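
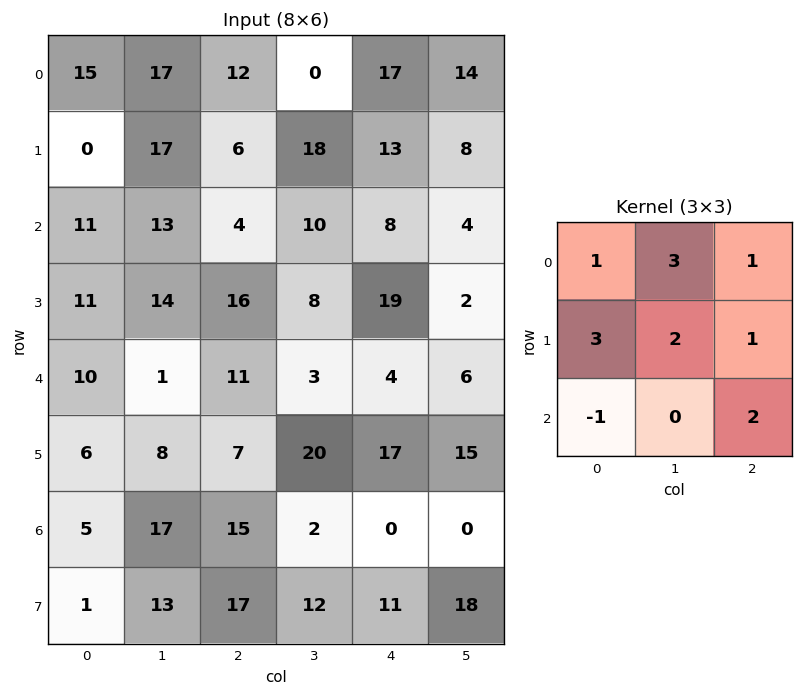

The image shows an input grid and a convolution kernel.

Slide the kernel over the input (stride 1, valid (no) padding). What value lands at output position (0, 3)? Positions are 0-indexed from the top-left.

The receptive field on the input at this output position is [0 17 14 / 18 13 8 / 10 8 4]. Elementwise product with the kernel and sum: 0·1 + 17·3 + 14·1 + 18·3 + 13·2 + 8·1 + 10·-1 + 4·2.

151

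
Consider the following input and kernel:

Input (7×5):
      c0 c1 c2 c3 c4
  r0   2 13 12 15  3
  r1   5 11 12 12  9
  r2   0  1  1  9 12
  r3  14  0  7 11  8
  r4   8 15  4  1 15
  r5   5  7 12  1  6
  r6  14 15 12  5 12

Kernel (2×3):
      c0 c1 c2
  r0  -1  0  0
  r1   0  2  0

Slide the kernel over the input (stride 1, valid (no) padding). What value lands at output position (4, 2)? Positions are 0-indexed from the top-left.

The receptive field on the input at this output position is [4 1 15 / 12 1 6]. Elementwise product with the kernel and sum: 4·-1 + 1·2.

-2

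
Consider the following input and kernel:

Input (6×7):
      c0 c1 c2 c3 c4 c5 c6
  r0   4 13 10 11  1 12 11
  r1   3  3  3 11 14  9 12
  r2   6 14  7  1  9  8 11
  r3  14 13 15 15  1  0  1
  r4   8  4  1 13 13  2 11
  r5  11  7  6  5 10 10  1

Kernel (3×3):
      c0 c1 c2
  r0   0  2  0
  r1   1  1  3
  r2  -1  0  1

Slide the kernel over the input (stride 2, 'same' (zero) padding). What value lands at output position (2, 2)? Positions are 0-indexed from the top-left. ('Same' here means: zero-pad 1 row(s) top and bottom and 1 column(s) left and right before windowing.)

39

The receptive field on the zero-padded input at this output position is [15 1 0 / 13 13 2 / 5 10 10]. Elementwise product with the kernel and sum: 1·2 + 13·1 + 13·1 + 2·3 + 5·-1 + 10·1.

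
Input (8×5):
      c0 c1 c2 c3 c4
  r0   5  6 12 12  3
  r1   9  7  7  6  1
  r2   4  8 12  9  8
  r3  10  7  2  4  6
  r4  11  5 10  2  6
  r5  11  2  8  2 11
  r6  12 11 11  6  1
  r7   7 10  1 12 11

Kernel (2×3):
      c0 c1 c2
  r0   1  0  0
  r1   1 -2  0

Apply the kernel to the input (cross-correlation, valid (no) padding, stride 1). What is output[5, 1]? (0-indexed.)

The receptive field on the input at this output position is [2 8 2 / 11 11 6]. Elementwise product with the kernel and sum: 2·1 + 11·1 + 11·-2.

-9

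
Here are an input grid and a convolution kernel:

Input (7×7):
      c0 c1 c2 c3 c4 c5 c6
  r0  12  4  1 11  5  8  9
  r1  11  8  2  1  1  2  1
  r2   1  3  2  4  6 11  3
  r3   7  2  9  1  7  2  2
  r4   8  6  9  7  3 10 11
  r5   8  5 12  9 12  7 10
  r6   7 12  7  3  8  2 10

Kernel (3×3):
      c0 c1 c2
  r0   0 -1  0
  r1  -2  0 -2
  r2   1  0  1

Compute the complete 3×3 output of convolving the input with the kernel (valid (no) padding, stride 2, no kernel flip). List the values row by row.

Output[0,0]: The receptive field on the input at this output position is [12 4 1 / 11 8 2 / 1 3 2]. Elementwise product with the kernel and sum: 4·-1 + 11·-2 + 2·-2 + 1·1 + 2·1.
Output[0,1]: The receptive field on the input at this output position is [1 11 5 / 2 1 1 / 2 4 6]. Elementwise product with the kernel and sum: 11·-1 + 2·-2 + 1·-2 + 2·1 + 6·1.

-27 -9 -3
-18 -24 -15
-32 -40 -36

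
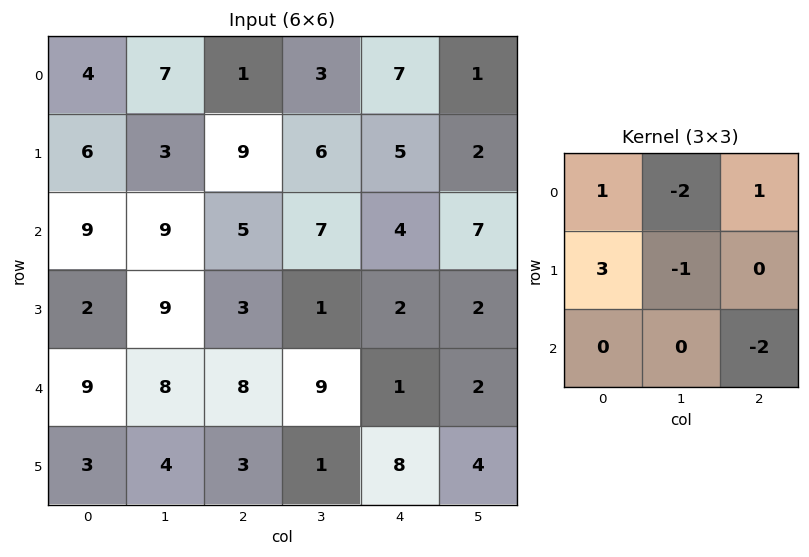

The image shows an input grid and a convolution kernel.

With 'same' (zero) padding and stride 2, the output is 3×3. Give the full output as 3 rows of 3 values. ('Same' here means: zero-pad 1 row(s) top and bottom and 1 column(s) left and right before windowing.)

Output[0,0]: The receptive field on the zero-padded input at this output position is [0 0 0 / 0 4 7 / 0 6 3]. Elementwise product with the kernel and sum: 0·1 + 0·-2 + 0·1 + 0·3 + 4·-1 + 3·-2.
Output[0,1]: The receptive field on the zero-padded input at this output position is [0 0 0 / 7 1 3 / 3 9 6]. Elementwise product with the kernel and sum: 0·1 + 0·-2 + 0·1 + 7·3 + 1·-1 + 6·-2.

-10 8 -2
-36 11 11
-12 18 17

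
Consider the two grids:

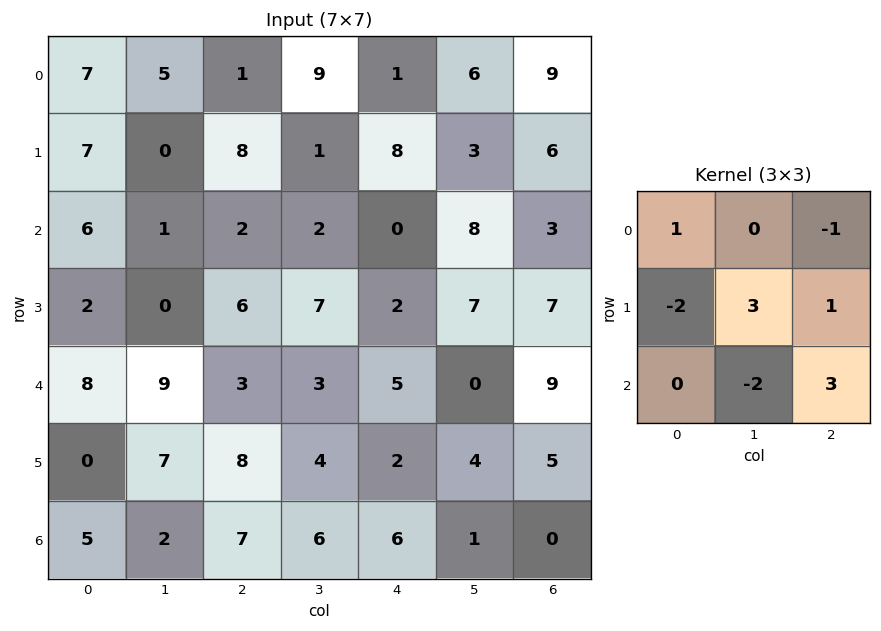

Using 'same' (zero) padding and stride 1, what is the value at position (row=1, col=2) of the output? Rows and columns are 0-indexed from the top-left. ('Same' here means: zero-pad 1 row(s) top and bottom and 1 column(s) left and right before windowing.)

23

The receptive field on the zero-padded input at this output position is [5 1 9 / 0 8 1 / 1 2 2]. Elementwise product with the kernel and sum: 5·1 + 9·-1 + 0·-2 + 8·3 + 1·1 + 2·-2 + 2·3.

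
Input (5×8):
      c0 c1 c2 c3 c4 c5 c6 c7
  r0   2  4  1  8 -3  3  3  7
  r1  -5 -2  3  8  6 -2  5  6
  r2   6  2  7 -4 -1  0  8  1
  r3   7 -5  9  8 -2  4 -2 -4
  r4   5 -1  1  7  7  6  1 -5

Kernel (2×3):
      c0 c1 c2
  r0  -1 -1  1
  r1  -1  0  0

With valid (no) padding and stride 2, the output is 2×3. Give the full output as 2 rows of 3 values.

0 -15 -3
-8 -13 11

Output[0,0]: The receptive field on the input at this output position is [2 4 1 / -5 -2 3]. Elementwise product with the kernel and sum: 2·-1 + 4·-1 + 1·1 + -5·-1.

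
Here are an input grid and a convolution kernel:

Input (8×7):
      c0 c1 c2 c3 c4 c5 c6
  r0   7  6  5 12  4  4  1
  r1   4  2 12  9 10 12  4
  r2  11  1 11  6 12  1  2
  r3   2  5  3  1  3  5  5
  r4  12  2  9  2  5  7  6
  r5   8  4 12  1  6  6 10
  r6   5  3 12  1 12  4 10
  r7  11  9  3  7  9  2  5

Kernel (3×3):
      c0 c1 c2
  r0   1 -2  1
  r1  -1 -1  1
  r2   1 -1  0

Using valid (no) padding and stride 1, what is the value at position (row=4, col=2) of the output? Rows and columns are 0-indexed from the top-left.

14

The receptive field on the input at this output position is [9 2 5 / 12 1 6 / 12 1 12]. Elementwise product with the kernel and sum: 9·1 + 2·-2 + 5·1 + 12·-1 + 1·-1 + 6·1 + 12·1 + 1·-1.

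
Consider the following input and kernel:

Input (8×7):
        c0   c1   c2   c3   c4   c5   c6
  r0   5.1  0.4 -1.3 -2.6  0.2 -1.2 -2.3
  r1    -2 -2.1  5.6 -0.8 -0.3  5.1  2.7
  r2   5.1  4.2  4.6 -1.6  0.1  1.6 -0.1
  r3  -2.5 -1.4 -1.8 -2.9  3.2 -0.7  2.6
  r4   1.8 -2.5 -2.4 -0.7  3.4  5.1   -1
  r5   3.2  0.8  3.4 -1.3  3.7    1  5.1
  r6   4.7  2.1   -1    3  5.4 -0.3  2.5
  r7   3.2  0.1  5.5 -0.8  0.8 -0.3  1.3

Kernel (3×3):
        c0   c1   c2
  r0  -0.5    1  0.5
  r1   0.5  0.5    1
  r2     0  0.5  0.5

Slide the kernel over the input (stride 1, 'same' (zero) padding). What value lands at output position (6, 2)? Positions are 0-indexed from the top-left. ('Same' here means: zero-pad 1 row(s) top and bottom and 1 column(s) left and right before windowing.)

8.25

The receptive field on the zero-padded input at this output position is [0.8 3.4 -1.3 / 2.1 -1 3 / 0.1 5.5 -0.8]. Elementwise product with the kernel and sum: 0.8·-0.5 + 3.4·1 + -1.3·0.5 + 2.1·0.5 + -1·0.5 + 3·1 + 5.5·0.5 + -0.8·0.5.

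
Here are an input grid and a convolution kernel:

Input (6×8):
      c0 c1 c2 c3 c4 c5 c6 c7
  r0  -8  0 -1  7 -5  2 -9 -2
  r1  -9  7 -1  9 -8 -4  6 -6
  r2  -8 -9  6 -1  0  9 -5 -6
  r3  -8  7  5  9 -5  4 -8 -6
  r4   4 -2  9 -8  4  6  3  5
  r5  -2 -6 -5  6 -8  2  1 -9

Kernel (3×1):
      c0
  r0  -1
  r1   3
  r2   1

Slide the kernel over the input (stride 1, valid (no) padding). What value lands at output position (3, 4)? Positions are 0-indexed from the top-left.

The receptive field on the input at this output position is [-5 / 4 / -8]. Elementwise product with the kernel and sum: -5·-1 + 4·3 + -8·1.

9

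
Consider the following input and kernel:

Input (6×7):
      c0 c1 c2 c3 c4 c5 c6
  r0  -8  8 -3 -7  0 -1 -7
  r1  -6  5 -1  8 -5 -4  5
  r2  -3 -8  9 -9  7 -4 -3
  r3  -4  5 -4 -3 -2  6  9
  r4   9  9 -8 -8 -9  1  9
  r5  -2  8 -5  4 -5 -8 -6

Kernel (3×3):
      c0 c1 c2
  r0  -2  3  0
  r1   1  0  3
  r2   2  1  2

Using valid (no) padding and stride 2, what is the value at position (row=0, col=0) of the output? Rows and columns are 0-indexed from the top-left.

35

The receptive field on the input at this output position is [-8 8 -3 / -6 5 -1 / -3 -8 9]. Elementwise product with the kernel and sum: -8·-2 + 8·3 + -6·1 + -1·3 + -3·2 + -8·1 + 9·2.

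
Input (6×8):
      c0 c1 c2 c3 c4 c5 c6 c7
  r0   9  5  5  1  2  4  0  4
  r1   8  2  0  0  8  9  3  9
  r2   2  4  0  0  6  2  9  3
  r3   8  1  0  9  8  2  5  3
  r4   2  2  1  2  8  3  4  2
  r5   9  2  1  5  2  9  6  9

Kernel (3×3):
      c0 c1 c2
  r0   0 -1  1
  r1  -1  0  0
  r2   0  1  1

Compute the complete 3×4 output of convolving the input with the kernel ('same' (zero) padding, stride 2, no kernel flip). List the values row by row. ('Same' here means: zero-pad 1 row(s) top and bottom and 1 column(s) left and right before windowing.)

10 -5 16 8
3 5 11 12
4 13 3 10

Output[0,0]: The receptive field on the zero-padded input at this output position is [0 0 0 / 0 9 5 / 0 8 2]. Elementwise product with the kernel and sum: 0·-1 + 0·1 + 0·-1 + 8·1 + 2·1.
Output[0,1]: The receptive field on the zero-padded input at this output position is [0 0 0 / 5 5 1 / 2 0 0]. Elementwise product with the kernel and sum: 0·-1 + 0·1 + 5·-1 + 0·1 + 0·1.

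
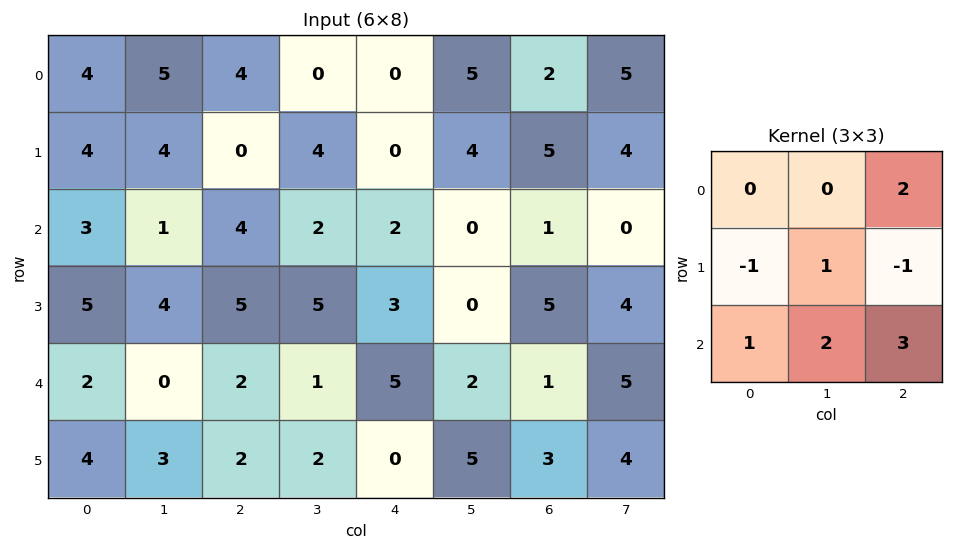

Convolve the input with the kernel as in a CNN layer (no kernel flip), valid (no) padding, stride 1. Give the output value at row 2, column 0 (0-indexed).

10

The receptive field on the input at this output position is [3 1 4 / 5 4 5 / 2 0 2]. Elementwise product with the kernel and sum: 4·2 + 5·-1 + 4·1 + 5·-1 + 2·1 + 0·2 + 2·3.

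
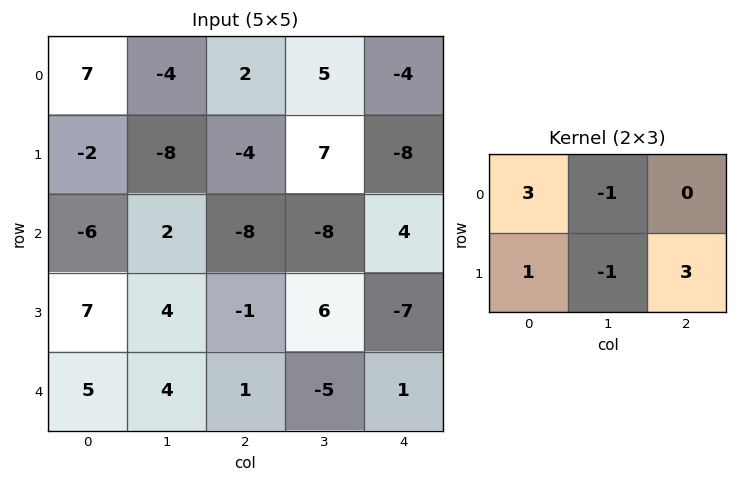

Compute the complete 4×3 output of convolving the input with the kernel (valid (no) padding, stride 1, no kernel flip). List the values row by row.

19 3 -34
-30 -34 -7
-20 37 -44
21 1 0

Output[0,0]: The receptive field on the input at this output position is [7 -4 2 / -2 -8 -4]. Elementwise product with the kernel and sum: 7·3 + -4·-1 + -2·1 + -8·-1 + -4·3.
Output[0,1]: The receptive field on the input at this output position is [-4 2 5 / -8 -4 7]. Elementwise product with the kernel and sum: -4·3 + 2·-1 + -8·1 + -4·-1 + 7·3.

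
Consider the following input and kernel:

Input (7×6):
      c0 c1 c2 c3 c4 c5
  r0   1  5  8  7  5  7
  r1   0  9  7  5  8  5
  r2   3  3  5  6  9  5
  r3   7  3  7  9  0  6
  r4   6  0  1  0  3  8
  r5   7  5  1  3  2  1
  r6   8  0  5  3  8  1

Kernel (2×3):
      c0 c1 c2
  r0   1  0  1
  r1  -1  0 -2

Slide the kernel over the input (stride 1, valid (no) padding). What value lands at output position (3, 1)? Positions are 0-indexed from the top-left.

The receptive field on the input at this output position is [3 7 9 / 0 1 0]. Elementwise product with the kernel and sum: 3·1 + 9·1 + 0·-1 + 0·-2.

12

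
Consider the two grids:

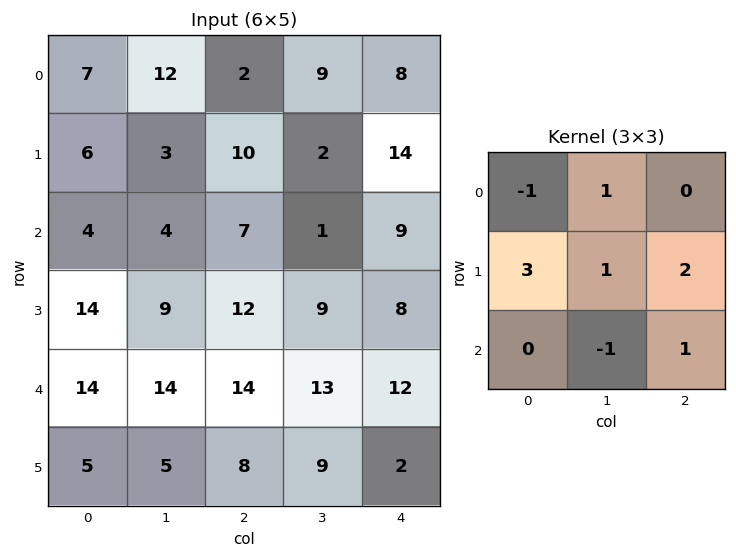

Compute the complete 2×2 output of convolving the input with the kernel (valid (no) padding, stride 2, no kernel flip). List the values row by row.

49 75
75 54

Output[0,0]: The receptive field on the input at this output position is [7 12 2 / 6 3 10 / 4 4 7]. Elementwise product with the kernel and sum: 7·-1 + 12·1 + 6·3 + 3·1 + 10·2 + 4·-1 + 7·1.
Output[0,1]: The receptive field on the input at this output position is [2 9 8 / 10 2 14 / 7 1 9]. Elementwise product with the kernel and sum: 2·-1 + 9·1 + 10·3 + 2·1 + 14·2 + 1·-1 + 9·1.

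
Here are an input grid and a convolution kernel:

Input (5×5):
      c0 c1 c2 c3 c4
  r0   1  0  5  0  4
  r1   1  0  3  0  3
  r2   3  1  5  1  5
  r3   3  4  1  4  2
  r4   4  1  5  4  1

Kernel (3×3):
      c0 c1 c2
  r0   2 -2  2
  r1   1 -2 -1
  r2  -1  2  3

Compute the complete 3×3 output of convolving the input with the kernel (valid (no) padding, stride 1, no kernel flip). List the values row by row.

24 -4 30
12 -6 23
21 13 15

Output[0,0]: The receptive field on the input at this output position is [1 0 5 / 1 0 3 / 3 1 5]. Elementwise product with the kernel and sum: 1·2 + 0·-2 + 5·2 + 1·1 + 0·-2 + 3·-1 + 3·-1 + 1·2 + 5·3.
Output[0,1]: The receptive field on the input at this output position is [0 5 0 / 0 3 0 / 1 5 1]. Elementwise product with the kernel and sum: 0·2 + 5·-2 + 0·2 + 0·1 + 3·-2 + 0·-1 + 1·-1 + 5·2 + 1·3.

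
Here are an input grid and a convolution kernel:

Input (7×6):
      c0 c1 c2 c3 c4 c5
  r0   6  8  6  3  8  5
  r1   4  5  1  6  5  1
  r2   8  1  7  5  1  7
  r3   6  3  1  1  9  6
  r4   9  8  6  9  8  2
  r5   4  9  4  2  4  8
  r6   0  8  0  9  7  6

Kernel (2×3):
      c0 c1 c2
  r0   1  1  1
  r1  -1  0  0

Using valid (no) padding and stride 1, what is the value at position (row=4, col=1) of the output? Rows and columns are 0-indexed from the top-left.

14

The receptive field on the input at this output position is [8 6 9 / 9 4 2]. Elementwise product with the kernel and sum: 8·1 + 6·1 + 9·1 + 9·-1.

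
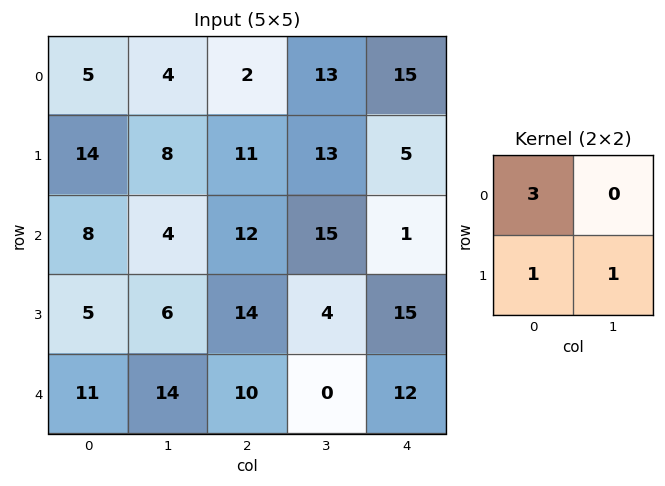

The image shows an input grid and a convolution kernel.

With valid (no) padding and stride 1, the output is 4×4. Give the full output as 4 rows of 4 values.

Output[0,0]: The receptive field on the input at this output position is [5 4 / 14 8]. Elementwise product with the kernel and sum: 5·3 + 14·1 + 8·1.
Output[0,1]: The receptive field on the input at this output position is [4 2 / 8 11]. Elementwise product with the kernel and sum: 4·3 + 8·1 + 11·1.

37 31 30 57
54 40 60 55
35 32 54 64
40 42 52 24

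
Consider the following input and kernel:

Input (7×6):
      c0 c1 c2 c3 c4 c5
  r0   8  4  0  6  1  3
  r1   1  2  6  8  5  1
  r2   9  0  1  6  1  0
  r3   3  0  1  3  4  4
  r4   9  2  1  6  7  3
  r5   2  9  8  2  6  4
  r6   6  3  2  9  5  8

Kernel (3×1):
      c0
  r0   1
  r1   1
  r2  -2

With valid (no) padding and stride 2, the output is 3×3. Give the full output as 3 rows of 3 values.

-9 4 4
-6 0 -9
-1 5 3

Output[0,0]: The receptive field on the input at this output position is [8 / 1 / 9]. Elementwise product with the kernel and sum: 8·1 + 1·1 + 9·-2.
Output[0,1]: The receptive field on the input at this output position is [0 / 6 / 1]. Elementwise product with the kernel and sum: 0·1 + 6·1 + 1·-2.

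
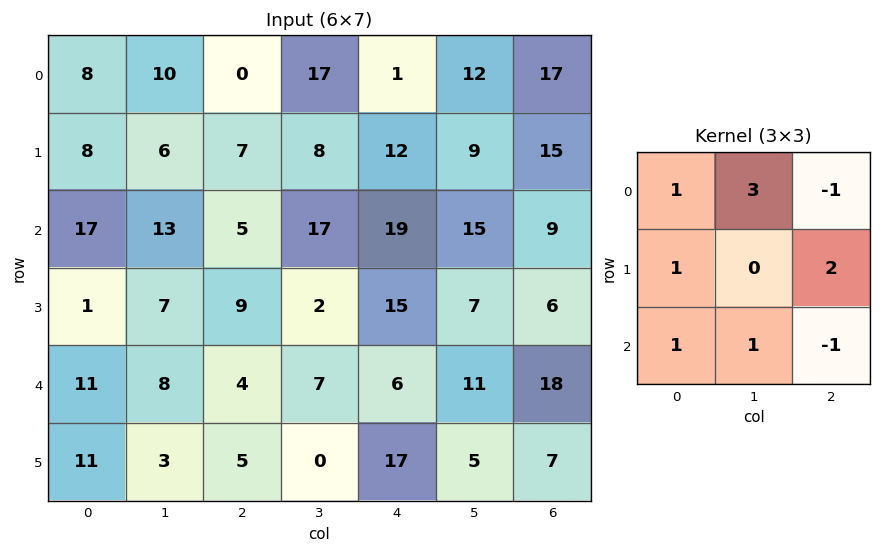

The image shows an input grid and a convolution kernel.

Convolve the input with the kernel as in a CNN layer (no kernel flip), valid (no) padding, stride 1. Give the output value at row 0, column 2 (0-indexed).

84

The receptive field on the input at this output position is [0 17 1 / 7 8 12 / 5 17 19]. Elementwise product with the kernel and sum: 0·1 + 17·3 + 1·-1 + 7·1 + 12·2 + 5·1 + 17·1 + 19·-1.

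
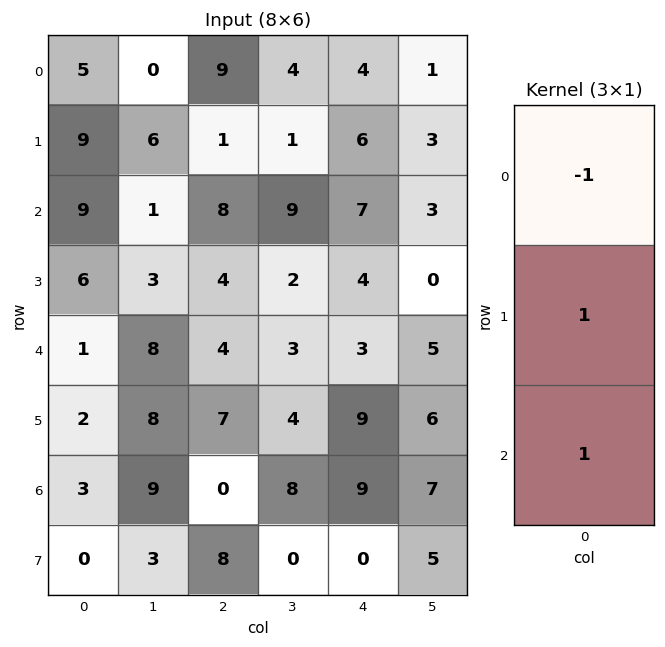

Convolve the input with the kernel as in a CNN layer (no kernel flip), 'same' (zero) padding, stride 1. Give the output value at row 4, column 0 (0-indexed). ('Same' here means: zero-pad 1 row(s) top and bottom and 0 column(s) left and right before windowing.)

The receptive field on the zero-padded input at this output position is [6 / 1 / 2]. Elementwise product with the kernel and sum: 6·-1 + 1·1 + 2·1.

-3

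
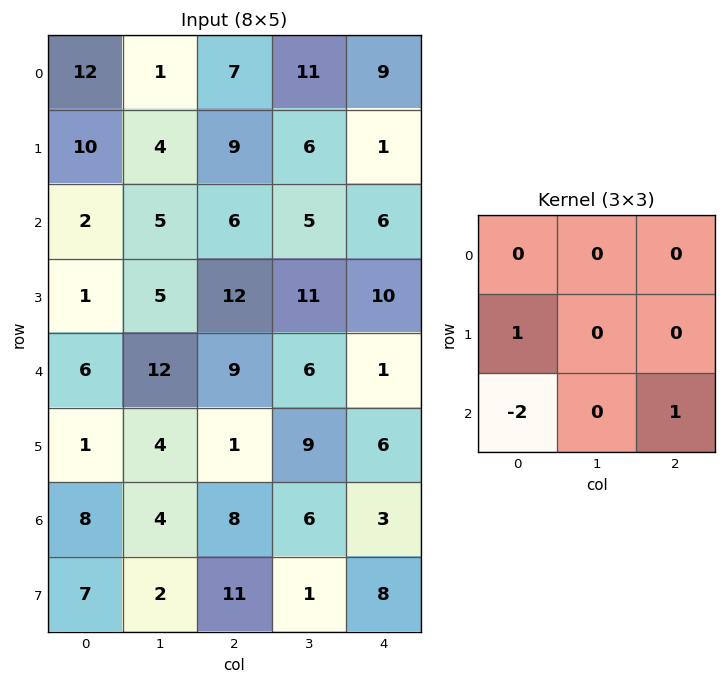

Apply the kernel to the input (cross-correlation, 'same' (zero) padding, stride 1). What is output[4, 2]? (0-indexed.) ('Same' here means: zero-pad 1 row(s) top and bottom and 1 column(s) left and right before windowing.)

13

The receptive field on the zero-padded input at this output position is [5 12 11 / 12 9 6 / 4 1 9]. Elementwise product with the kernel and sum: 12·1 + 4·-2 + 9·1.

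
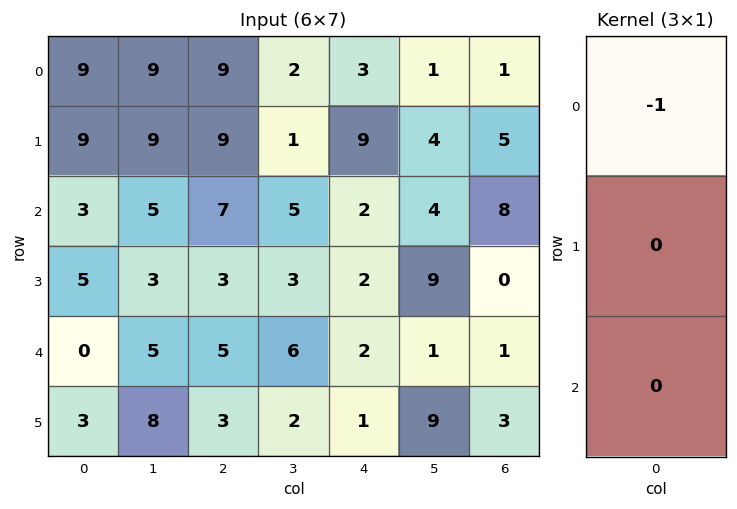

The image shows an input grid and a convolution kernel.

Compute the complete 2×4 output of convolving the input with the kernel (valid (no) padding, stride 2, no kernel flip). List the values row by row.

-9 -9 -3 -1
-3 -7 -2 -8

Output[0,0]: The receptive field on the input at this output position is [9 / 9 / 3]. Elementwise product with the kernel and sum: 9·-1.
Output[0,1]: The receptive field on the input at this output position is [9 / 9 / 7]. Elementwise product with the kernel and sum: 9·-1.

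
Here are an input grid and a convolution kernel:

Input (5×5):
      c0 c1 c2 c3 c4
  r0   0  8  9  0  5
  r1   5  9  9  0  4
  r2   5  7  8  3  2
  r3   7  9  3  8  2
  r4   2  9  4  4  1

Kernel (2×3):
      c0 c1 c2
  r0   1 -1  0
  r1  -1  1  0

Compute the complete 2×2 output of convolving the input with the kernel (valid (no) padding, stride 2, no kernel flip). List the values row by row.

Output[0,0]: The receptive field on the input at this output position is [0 8 9 / 5 9 9]. Elementwise product with the kernel and sum: 0·1 + 8·-1 + 5·-1 + 9·1.

-4 0
0 10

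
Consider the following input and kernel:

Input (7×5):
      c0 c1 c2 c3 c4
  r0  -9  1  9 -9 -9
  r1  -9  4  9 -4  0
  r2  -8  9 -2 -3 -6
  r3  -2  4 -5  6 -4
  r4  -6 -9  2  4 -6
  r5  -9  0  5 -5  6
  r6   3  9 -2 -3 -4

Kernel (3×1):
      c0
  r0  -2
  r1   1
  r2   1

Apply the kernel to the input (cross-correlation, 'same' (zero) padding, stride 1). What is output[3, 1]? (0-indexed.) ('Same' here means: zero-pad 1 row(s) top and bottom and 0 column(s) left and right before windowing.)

The receptive field on the zero-padded input at this output position is [9 / 4 / -9]. Elementwise product with the kernel and sum: 9·-2 + 4·1 + -9·1.

-23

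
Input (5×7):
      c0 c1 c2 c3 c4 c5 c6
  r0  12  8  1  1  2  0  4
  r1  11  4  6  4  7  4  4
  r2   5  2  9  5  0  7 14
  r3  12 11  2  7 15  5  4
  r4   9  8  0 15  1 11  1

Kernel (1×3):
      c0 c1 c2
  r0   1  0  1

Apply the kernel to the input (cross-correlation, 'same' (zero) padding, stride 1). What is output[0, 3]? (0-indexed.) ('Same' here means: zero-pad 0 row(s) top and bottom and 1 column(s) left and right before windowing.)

The receptive field on the zero-padded input at this output position is [1 1 2]. Elementwise product with the kernel and sum: 1·1 + 2·1.

3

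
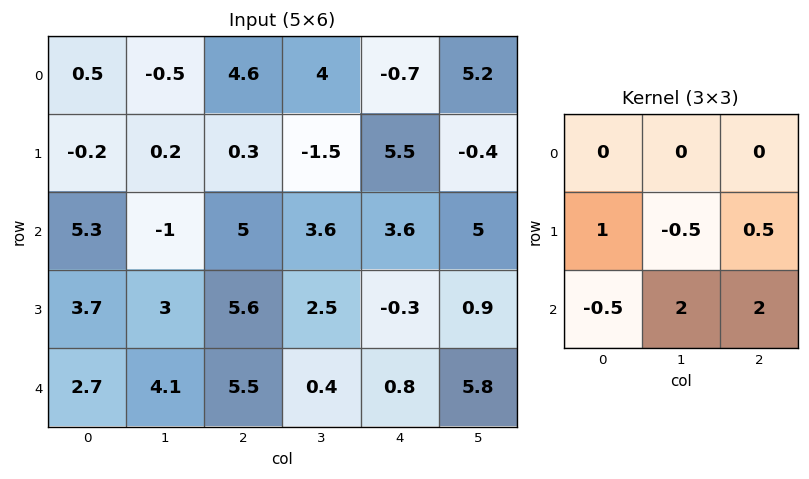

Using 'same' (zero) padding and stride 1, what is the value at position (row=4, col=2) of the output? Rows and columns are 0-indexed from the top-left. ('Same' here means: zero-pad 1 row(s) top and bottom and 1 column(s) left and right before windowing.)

1.55

The receptive field on the zero-padded input at this output position is [3 5.6 2.5 / 4.1 5.5 0.4 / 0 0 0]. Elementwise product with the kernel and sum: 4.1·1 + 5.5·-0.5 + 0.4·0.5 + 0·-0.5 + 0·2 + 0·2.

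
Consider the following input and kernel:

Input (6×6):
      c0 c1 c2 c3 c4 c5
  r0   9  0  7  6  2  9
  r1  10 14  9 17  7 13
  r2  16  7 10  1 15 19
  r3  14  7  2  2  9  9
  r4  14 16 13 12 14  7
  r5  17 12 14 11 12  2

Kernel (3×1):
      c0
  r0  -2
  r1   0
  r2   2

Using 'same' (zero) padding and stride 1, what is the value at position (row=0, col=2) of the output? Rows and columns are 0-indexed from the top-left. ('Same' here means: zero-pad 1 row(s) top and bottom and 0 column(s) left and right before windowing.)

18

The receptive field on the zero-padded input at this output position is [0 / 7 / 9]. Elementwise product with the kernel and sum: 0·-2 + 9·2.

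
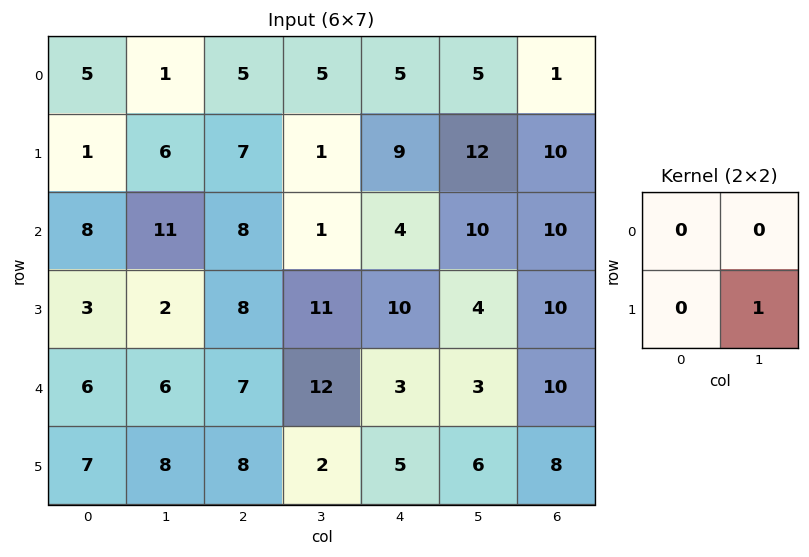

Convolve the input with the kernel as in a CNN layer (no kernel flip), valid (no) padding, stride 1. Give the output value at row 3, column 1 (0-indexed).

The receptive field on the input at this output position is [2 8 / 6 7]. Elementwise product with the kernel and sum: 7·1.

7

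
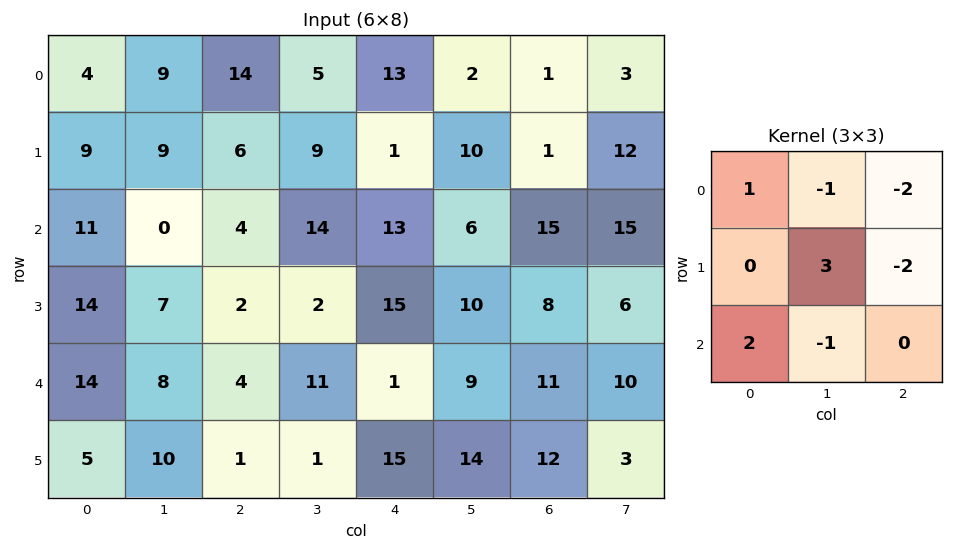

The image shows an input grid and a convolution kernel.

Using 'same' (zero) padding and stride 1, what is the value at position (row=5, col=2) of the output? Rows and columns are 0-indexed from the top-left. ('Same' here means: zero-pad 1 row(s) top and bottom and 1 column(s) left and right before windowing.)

-17

The receptive field on the zero-padded input at this output position is [8 4 11 / 10 1 1 / 0 0 0]. Elementwise product with the kernel and sum: 8·1 + 4·-1 + 11·-2 + 1·3 + 1·-2 + 0·2 + 0·-1.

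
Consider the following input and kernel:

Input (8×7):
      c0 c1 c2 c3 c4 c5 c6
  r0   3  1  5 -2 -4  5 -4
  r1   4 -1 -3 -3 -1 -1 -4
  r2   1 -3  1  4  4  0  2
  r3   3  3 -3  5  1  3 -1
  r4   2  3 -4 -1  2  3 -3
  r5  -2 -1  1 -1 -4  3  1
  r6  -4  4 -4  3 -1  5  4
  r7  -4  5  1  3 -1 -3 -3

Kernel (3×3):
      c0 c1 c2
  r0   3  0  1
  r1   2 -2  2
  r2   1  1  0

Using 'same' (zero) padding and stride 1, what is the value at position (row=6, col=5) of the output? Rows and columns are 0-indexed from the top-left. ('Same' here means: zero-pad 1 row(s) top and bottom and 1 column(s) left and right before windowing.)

The receptive field on the zero-padded input at this output position is [-4 3 1 / -1 5 4 / -1 -3 -3]. Elementwise product with the kernel and sum: -4·3 + 1·1 + -1·2 + 5·-2 + 4·2 + -1·1 + -3·1.

-19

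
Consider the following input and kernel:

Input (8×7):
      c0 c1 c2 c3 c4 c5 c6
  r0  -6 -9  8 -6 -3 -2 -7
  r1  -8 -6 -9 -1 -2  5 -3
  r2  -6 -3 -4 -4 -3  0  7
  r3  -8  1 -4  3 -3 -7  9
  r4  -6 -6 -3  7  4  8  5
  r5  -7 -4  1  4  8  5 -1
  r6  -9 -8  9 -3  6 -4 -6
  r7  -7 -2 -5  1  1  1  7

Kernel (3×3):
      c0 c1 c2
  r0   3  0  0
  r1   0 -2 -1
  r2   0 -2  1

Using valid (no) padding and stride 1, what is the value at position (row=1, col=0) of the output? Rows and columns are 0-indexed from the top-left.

-20

The receptive field on the input at this output position is [-8 -6 -9 / -6 -3 -4 / -8 1 -4]. Elementwise product with the kernel and sum: -8·3 + -3·-2 + -4·-1 + 1·-2 + -4·1.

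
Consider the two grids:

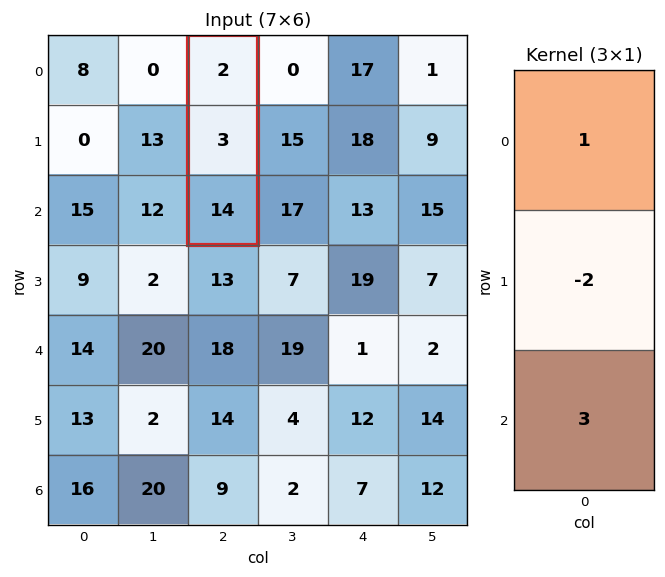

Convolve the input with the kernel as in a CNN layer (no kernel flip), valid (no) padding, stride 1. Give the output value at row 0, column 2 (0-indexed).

38

The receptive field on the input at this output position is [2 / 3 / 14]. Elementwise product with the kernel and sum: 2·1 + 3·-2 + 14·3.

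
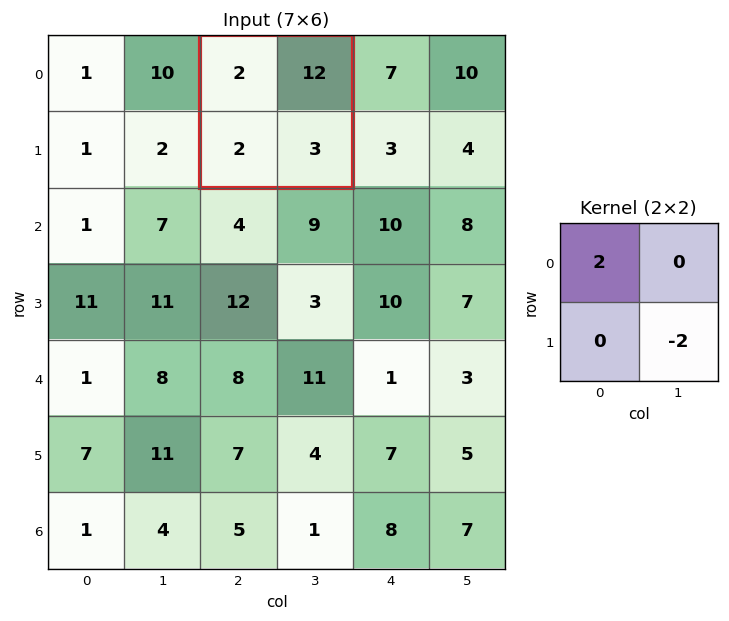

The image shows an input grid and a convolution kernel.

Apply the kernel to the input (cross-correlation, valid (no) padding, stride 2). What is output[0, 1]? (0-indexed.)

The receptive field on the input at this output position is [2 12 / 2 3]. Elementwise product with the kernel and sum: 2·2 + 3·-2.

-2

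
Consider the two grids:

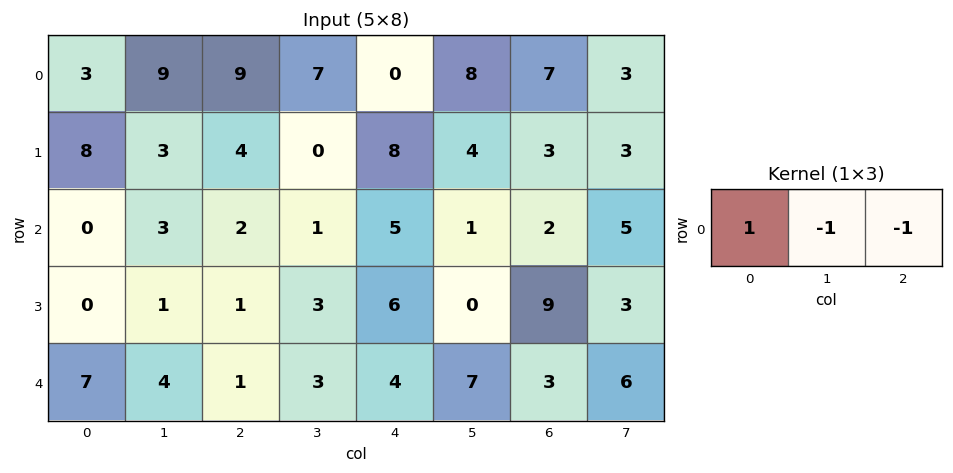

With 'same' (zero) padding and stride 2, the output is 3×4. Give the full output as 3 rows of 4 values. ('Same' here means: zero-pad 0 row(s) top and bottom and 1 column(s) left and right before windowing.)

Output[0,0]: The receptive field on the zero-padded input at this output position is [0 3 9]. Elementwise product with the kernel and sum: 0·1 + 3·-1 + 9·-1.
Output[0,1]: The receptive field on the zero-padded input at this output position is [9 9 7]. Elementwise product with the kernel and sum: 9·1 + 9·-1 + 7·-1.

-12 -7 -1 -2
-3 0 -5 -6
-11 0 -8 -2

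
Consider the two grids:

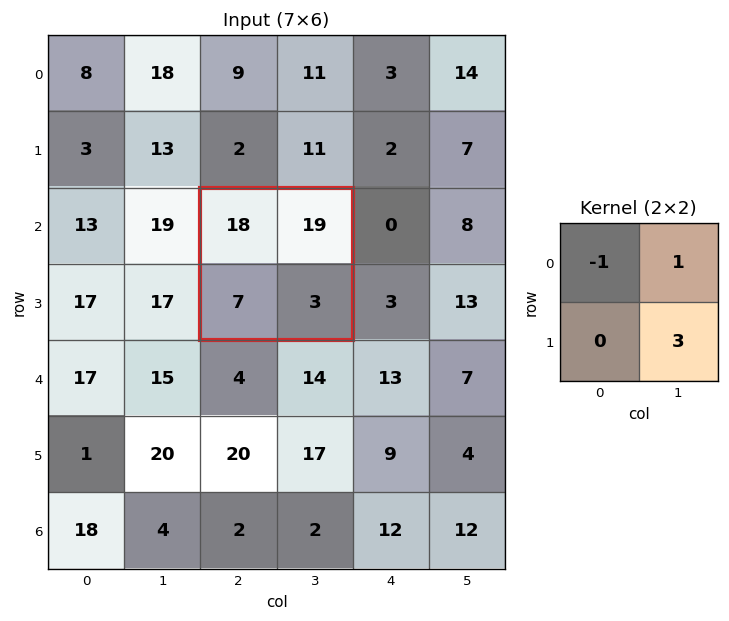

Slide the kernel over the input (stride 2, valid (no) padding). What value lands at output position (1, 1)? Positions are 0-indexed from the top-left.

The receptive field on the input at this output position is [18 19 / 7 3]. Elementwise product with the kernel and sum: 18·-1 + 19·1 + 3·3.

10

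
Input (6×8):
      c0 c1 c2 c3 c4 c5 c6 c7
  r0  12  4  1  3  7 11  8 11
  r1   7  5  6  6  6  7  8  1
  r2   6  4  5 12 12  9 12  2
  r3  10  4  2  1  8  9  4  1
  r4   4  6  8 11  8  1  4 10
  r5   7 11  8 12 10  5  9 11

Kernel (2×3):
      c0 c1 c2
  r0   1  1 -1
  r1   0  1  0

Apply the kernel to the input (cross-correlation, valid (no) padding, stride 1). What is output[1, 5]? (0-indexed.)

The receptive field on the input at this output position is [7 8 1 / 9 12 2]. Elementwise product with the kernel and sum: 7·1 + 8·1 + 1·-1 + 12·1.

26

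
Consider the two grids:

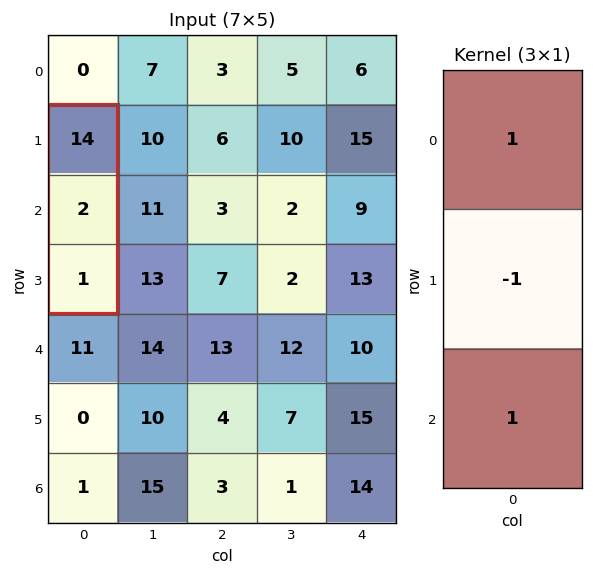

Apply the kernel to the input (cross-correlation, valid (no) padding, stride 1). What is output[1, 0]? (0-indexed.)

13

The receptive field on the input at this output position is [14 / 2 / 1]. Elementwise product with the kernel and sum: 14·1 + 2·-1 + 1·1.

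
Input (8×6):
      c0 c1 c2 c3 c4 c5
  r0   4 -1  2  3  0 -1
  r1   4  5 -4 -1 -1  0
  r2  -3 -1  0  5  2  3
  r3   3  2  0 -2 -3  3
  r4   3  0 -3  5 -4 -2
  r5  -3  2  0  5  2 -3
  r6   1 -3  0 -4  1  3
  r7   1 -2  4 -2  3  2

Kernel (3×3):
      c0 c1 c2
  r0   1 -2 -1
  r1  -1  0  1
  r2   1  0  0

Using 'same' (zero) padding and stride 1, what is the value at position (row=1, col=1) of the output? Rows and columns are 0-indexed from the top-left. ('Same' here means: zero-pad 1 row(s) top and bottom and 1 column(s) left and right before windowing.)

-7

The receptive field on the zero-padded input at this output position is [4 -1 2 / 4 5 -4 / -3 -1 0]. Elementwise product with the kernel and sum: 4·1 + -1·-2 + 2·-1 + 4·-1 + -4·1 + -3·1.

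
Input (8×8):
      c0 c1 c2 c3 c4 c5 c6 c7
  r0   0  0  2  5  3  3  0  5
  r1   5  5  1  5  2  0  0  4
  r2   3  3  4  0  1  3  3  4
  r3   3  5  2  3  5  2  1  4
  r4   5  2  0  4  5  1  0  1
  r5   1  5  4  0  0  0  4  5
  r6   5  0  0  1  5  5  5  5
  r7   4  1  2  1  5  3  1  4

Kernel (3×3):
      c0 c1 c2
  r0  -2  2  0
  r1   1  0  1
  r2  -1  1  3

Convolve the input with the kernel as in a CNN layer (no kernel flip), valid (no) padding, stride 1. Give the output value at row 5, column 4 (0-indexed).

11

The receptive field on the input at this output position is [0 0 4 / 5 5 5 / 5 3 1]. Elementwise product with the kernel and sum: 0·-2 + 0·2 + 5·1 + 5·1 + 5·-1 + 3·1 + 1·3.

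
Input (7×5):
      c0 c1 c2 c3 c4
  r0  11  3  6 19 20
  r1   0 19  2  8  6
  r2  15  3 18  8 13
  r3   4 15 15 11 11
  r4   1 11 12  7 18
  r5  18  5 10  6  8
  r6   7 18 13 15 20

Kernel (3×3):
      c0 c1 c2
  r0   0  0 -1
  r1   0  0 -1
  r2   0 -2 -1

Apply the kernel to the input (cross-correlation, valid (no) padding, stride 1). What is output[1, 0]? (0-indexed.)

The receptive field on the input at this output position is [0 19 2 / 15 3 18 / 4 15 15]. Elementwise product with the kernel and sum: 2·-1 + 18·-1 + 15·-2 + 15·-1.

-65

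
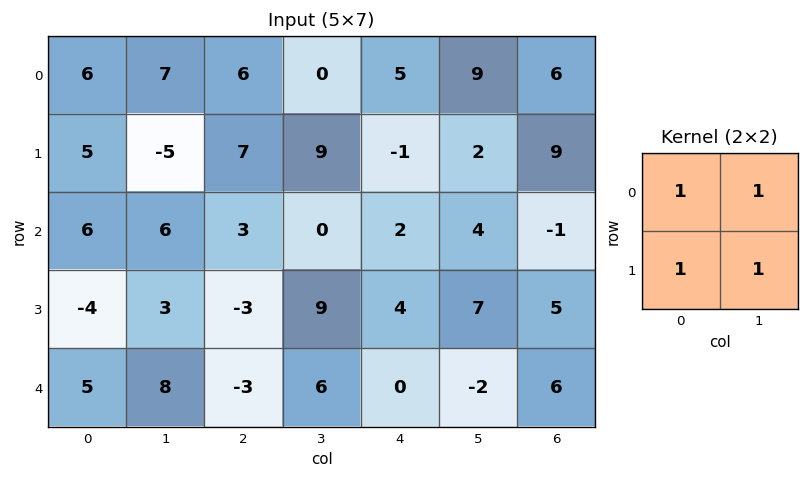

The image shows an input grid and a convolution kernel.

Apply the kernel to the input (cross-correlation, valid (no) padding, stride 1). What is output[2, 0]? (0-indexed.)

11

The receptive field on the input at this output position is [6 6 / -4 3]. Elementwise product with the kernel and sum: 6·1 + 6·1 + -4·1 + 3·1.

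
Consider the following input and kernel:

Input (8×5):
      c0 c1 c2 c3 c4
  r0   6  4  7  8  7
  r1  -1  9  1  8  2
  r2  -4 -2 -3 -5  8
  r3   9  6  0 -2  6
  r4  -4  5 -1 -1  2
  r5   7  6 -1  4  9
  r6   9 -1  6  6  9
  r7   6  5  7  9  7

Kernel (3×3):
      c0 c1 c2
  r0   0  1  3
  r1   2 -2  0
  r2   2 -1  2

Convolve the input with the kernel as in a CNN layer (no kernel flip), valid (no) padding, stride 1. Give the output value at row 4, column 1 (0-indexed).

The receptive field on the input at this output position is [5 -1 -1 / 6 -1 4 / -1 6 6]. Elementwise product with the kernel and sum: -1·1 + -1·3 + 6·2 + -1·-2 + -1·2 + 6·-1 + 6·2.

14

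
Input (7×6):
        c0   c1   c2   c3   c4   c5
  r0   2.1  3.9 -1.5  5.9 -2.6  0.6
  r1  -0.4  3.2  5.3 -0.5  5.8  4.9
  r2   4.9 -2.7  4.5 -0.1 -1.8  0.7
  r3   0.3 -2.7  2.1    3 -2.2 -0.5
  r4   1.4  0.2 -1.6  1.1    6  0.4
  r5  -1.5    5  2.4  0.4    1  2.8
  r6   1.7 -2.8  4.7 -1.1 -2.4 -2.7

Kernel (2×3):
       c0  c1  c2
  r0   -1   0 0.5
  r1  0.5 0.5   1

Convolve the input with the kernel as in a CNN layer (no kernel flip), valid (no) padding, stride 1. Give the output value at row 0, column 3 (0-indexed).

The receptive field on the input at this output position is [5.9 -2.6 0.6 / -0.5 5.8 4.9]. Elementwise product with the kernel and sum: 5.9·-1 + 0.6·0.5 + -0.5·0.5 + 5.8·0.5 + 4.9·1.

1.95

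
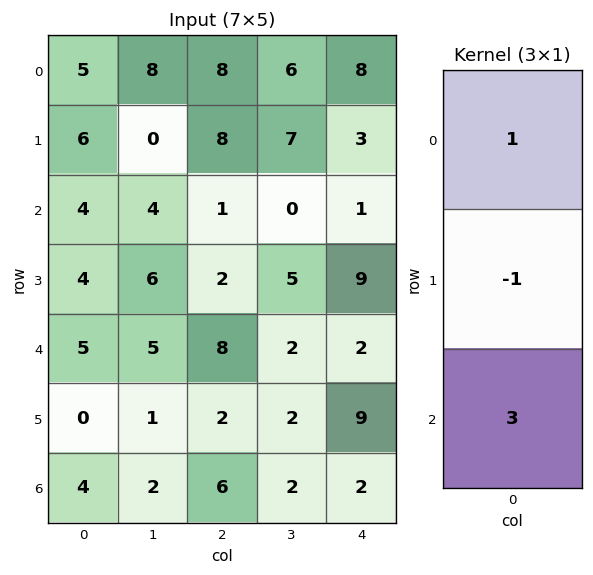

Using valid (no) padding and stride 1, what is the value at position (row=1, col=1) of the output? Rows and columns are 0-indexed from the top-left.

The receptive field on the input at this output position is [0 / 4 / 6]. Elementwise product with the kernel and sum: 0·1 + 4·-1 + 6·3.

14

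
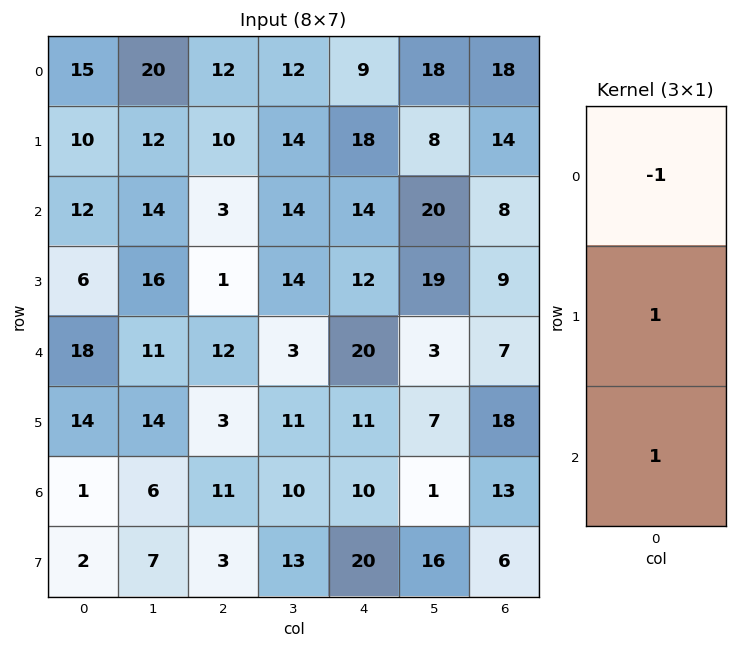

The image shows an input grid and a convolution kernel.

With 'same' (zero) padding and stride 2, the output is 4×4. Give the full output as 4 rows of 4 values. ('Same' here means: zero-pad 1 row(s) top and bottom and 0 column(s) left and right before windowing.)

25 22 27 32
8 -6 8 3
26 14 19 16
-11 11 19 1

Output[0,0]: The receptive field on the zero-padded input at this output position is [0 / 15 / 10]. Elementwise product with the kernel and sum: 0·-1 + 15·1 + 10·1.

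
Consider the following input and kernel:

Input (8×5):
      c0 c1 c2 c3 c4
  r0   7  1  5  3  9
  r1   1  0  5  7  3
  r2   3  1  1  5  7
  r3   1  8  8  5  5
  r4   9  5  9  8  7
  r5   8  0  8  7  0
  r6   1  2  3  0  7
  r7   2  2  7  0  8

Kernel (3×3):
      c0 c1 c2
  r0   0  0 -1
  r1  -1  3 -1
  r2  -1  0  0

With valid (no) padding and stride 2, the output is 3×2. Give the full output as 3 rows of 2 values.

-14 3
5 -14
-26 3

Output[0,0]: The receptive field on the input at this output position is [7 1 5 / 1 0 5 / 3 1 1]. Elementwise product with the kernel and sum: 5·-1 + 1·-1 + 0·3 + 5·-1 + 3·-1.
Output[0,1]: The receptive field on the input at this output position is [5 3 9 / 5 7 3 / 1 5 7]. Elementwise product with the kernel and sum: 9·-1 + 5·-1 + 7·3 + 3·-1 + 1·-1.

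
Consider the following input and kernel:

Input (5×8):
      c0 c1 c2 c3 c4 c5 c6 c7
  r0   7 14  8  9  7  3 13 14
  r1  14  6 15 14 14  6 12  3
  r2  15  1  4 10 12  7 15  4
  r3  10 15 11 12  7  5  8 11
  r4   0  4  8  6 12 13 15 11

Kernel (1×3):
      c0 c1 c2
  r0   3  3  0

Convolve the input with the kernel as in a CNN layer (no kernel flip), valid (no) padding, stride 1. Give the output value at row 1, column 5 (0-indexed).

The receptive field on the input at this output position is [6 12 3]. Elementwise product with the kernel and sum: 6·3 + 12·3.

54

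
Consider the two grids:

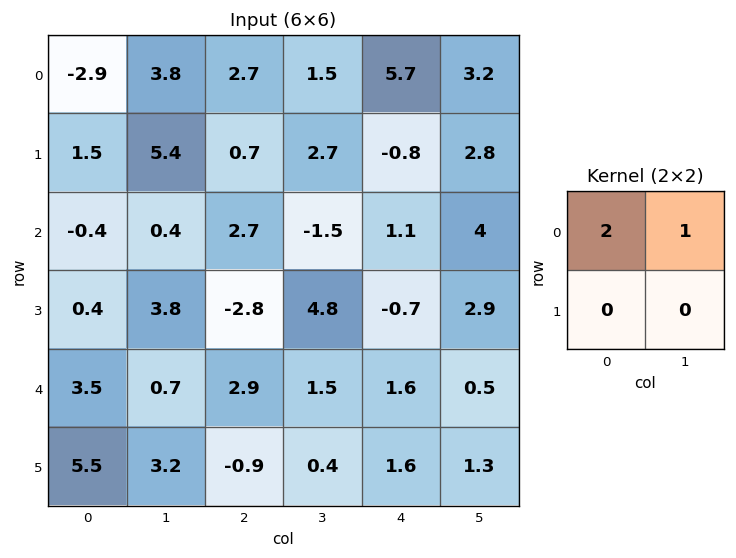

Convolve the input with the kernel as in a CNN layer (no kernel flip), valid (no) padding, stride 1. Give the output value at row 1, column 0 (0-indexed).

The receptive field on the input at this output position is [1.5 5.4 / -0.4 0.4]. Elementwise product with the kernel and sum: 1.5·2 + 5.4·1.

8.4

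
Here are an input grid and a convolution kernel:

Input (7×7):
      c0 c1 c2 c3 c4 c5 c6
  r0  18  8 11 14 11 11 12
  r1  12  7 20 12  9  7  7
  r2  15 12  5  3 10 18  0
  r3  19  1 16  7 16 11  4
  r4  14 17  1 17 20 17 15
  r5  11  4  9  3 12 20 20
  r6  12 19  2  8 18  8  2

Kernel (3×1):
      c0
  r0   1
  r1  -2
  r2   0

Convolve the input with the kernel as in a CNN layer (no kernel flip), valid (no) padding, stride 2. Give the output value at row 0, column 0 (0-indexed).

-6

The receptive field on the input at this output position is [18 / 12 / 15]. Elementwise product with the kernel and sum: 18·1 + 12·-2.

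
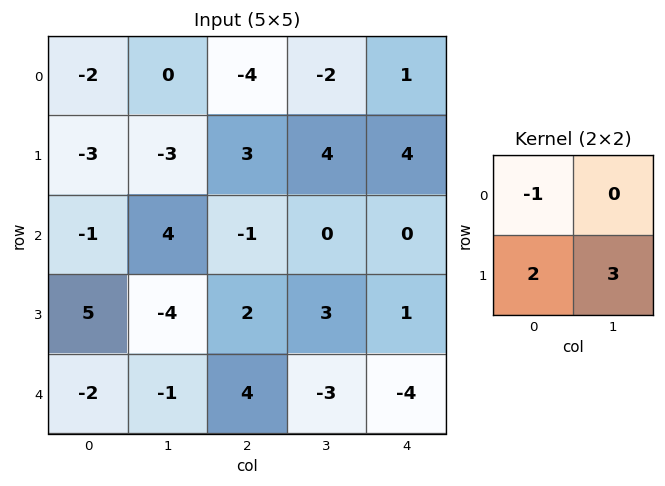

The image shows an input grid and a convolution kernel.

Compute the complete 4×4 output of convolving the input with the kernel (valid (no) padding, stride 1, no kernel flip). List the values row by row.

Output[0,0]: The receptive field on the input at this output position is [-2 0 / -3 -3]. Elementwise product with the kernel and sum: -2·-1 + -3·2 + -3·3.
Output[0,1]: The receptive field on the input at this output position is [0 -4 / -3 3]. Elementwise product with the kernel and sum: 0·-1 + -3·2 + 3·3.

-13 3 22 22
13 8 -5 -4
-1 -6 14 9
-12 14 -3 -21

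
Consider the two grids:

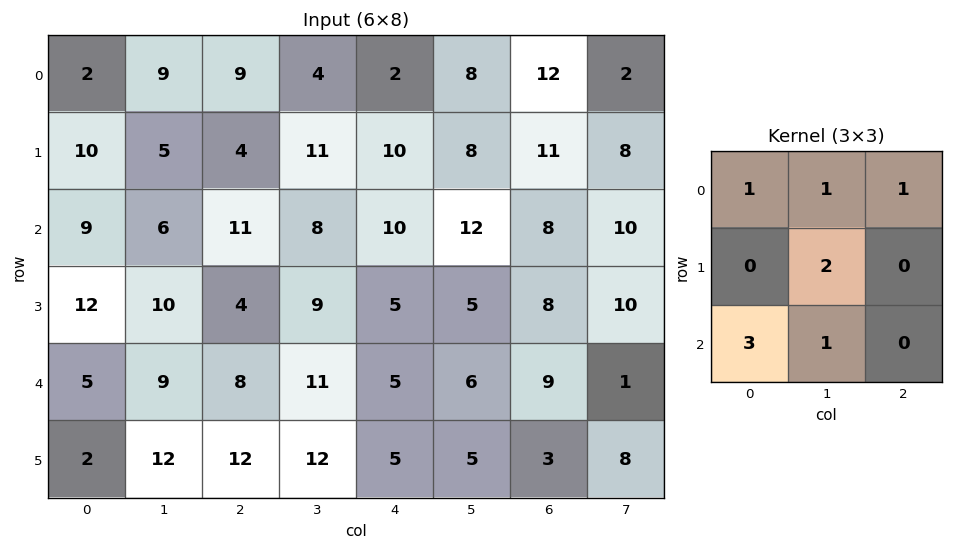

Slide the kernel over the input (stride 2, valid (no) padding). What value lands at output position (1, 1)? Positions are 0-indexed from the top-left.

82

The receptive field on the input at this output position is [11 8 10 / 4 9 5 / 8 11 5]. Elementwise product with the kernel and sum: 11·1 + 8·1 + 10·1 + 9·2 + 8·3 + 11·1.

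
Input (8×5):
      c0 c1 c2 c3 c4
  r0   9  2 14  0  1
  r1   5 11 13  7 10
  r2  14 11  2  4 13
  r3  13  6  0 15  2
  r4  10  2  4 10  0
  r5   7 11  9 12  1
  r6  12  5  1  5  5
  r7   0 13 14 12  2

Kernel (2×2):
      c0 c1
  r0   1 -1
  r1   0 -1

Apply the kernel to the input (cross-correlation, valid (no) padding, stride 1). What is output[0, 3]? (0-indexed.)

-11

The receptive field on the input at this output position is [0 1 / 7 10]. Elementwise product with the kernel and sum: 0·1 + 1·-1 + 10·-1.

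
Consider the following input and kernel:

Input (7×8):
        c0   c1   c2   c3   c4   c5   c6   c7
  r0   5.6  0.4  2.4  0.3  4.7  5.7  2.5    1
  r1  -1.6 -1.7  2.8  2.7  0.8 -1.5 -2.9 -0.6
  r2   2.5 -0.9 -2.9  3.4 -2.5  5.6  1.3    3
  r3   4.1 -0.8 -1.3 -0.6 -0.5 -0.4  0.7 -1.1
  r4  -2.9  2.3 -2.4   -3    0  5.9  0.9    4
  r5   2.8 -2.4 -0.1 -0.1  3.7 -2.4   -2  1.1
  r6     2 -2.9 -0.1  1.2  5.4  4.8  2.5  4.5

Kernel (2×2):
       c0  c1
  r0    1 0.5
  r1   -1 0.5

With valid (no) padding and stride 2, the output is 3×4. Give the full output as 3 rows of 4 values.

6.55 1.1 6 5.6
-2.45 -0.2 0.6 1.55
-5.75 -3.85 -1.95 5.45

Output[0,0]: The receptive field on the input at this output position is [5.6 0.4 / -1.6 -1.7]. Elementwise product with the kernel and sum: 5.6·1 + 0.4·0.5 + -1.6·-1 + -1.7·0.5.
Output[0,1]: The receptive field on the input at this output position is [2.4 0.3 / 2.8 2.7]. Elementwise product with the kernel and sum: 2.4·1 + 0.3·0.5 + 2.8·-1 + 2.7·0.5.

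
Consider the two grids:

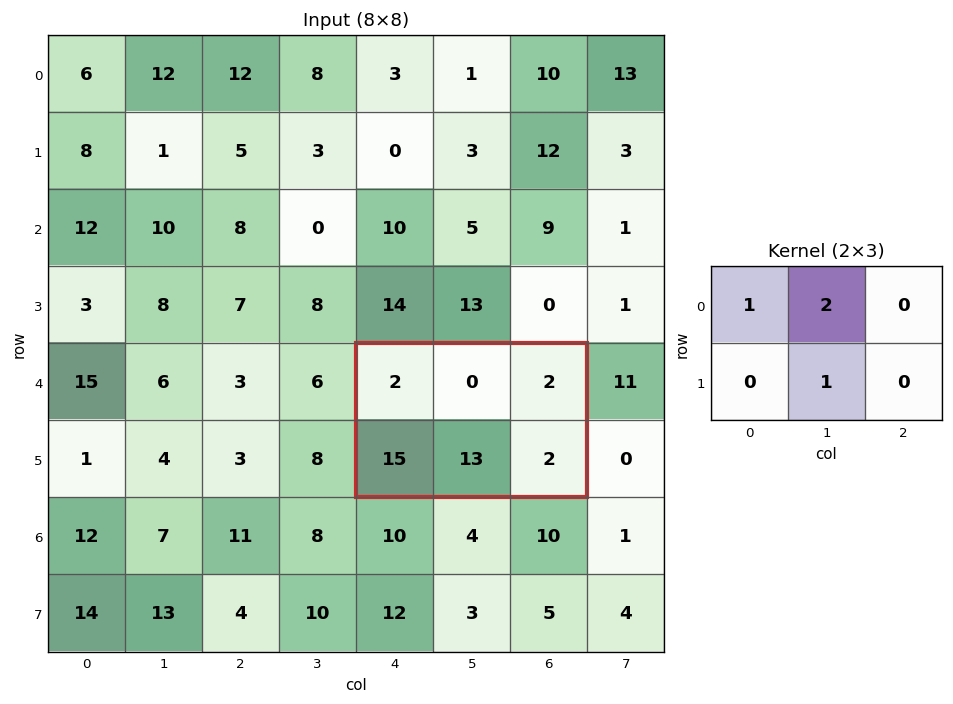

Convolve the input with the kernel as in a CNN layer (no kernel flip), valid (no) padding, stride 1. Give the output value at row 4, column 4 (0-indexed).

The receptive field on the input at this output position is [2 0 2 / 15 13 2]. Elementwise product with the kernel and sum: 2·1 + 0·2 + 13·1.

15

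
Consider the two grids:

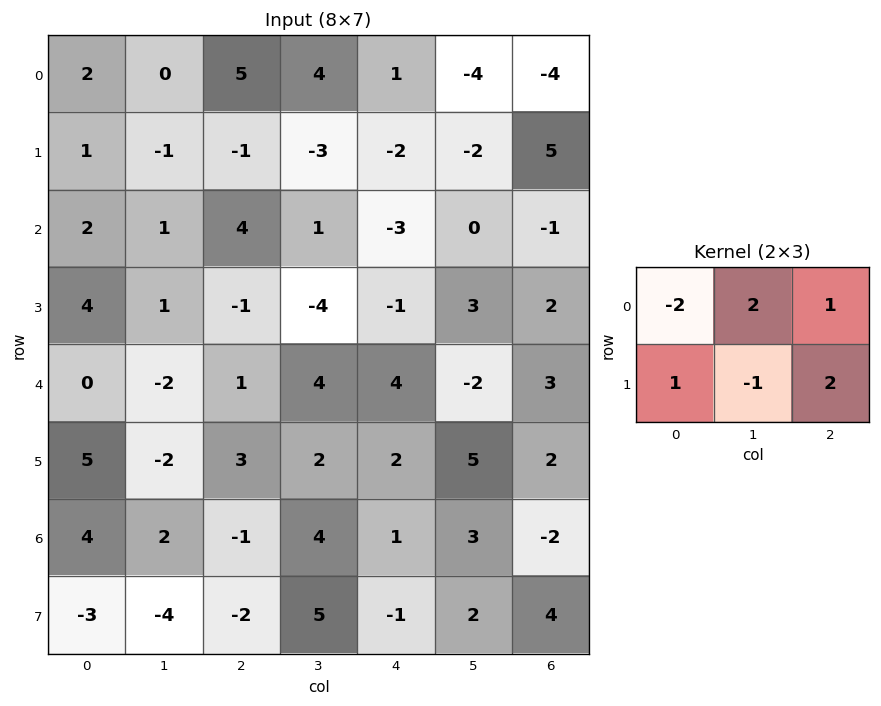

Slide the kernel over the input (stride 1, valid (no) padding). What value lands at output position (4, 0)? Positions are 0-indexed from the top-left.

The receptive field on the input at this output position is [0 -2 1 / 5 -2 3]. Elementwise product with the kernel and sum: 0·-2 + -2·2 + 1·1 + 5·1 + -2·-1 + 3·2.

10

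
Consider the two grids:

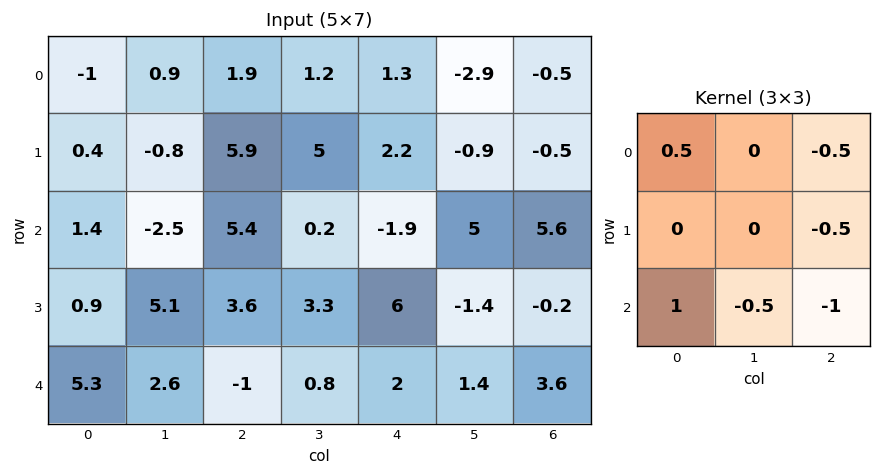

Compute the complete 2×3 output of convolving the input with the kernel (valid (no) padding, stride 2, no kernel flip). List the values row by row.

Output[0,0]: The receptive field on the input at this output position is [-1 0.9 1.9 / 0.4 -0.8 5.9 / 1.4 -2.5 5.4]. Elementwise product with the kernel and sum: -1·0.5 + 1.9·-0.5 + 5.9·-0.5 + 1.4·1 + -2.5·-0.5 + 5.4·-1.

-7.15 6.4 -8.85
1.2 -2.75 -5.95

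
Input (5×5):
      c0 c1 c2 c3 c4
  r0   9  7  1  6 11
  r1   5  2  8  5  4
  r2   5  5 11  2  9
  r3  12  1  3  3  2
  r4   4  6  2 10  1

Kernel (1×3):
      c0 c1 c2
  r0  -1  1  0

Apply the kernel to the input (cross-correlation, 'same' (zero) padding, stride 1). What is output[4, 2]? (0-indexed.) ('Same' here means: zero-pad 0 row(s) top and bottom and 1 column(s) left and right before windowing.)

The receptive field on the zero-padded input at this output position is [6 2 10]. Elementwise product with the kernel and sum: 6·-1 + 2·1.

-4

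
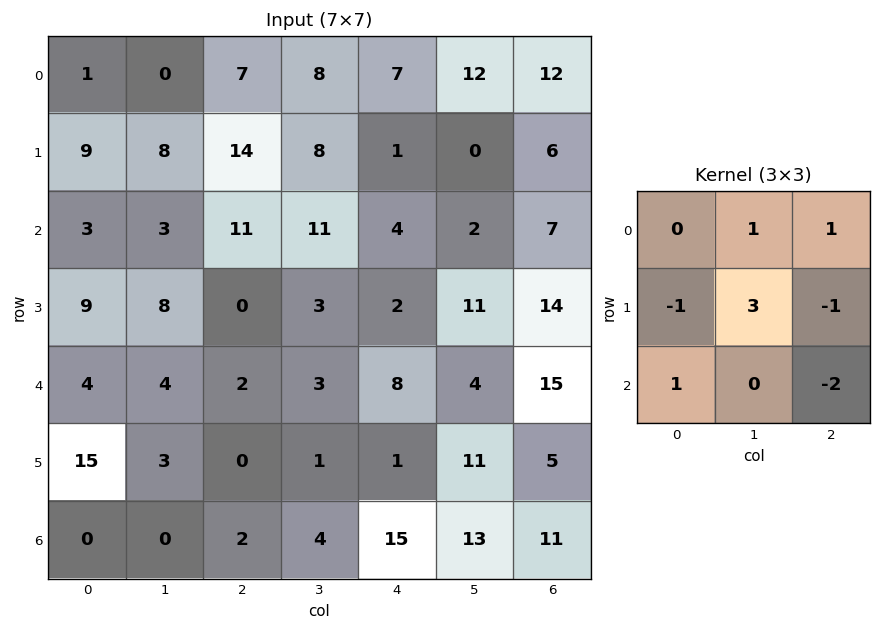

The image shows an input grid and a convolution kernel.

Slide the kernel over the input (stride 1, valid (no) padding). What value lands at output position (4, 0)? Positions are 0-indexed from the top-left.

-4

The receptive field on the input at this output position is [4 4 2 / 15 3 0 / 0 0 2]. Elementwise product with the kernel and sum: 4·1 + 2·1 + 15·-1 + 3·3 + 0·-1 + 0·1 + 2·-2.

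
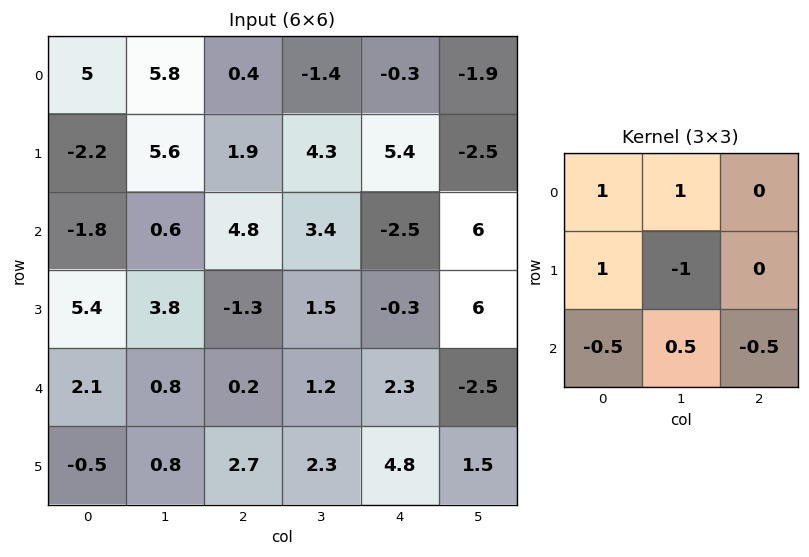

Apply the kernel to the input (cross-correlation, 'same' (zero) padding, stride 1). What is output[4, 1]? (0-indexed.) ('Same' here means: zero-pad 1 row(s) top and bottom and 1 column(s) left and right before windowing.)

The receptive field on the zero-padded input at this output position is [5.4 3.8 -1.3 / 2.1 0.8 0.2 / -0.5 0.8 2.7]. Elementwise product with the kernel and sum: 5.4·1 + 3.8·1 + 2.1·1 + 0.8·-1 + -0.5·-0.5 + 0.8·0.5 + 2.7·-0.5.

9.8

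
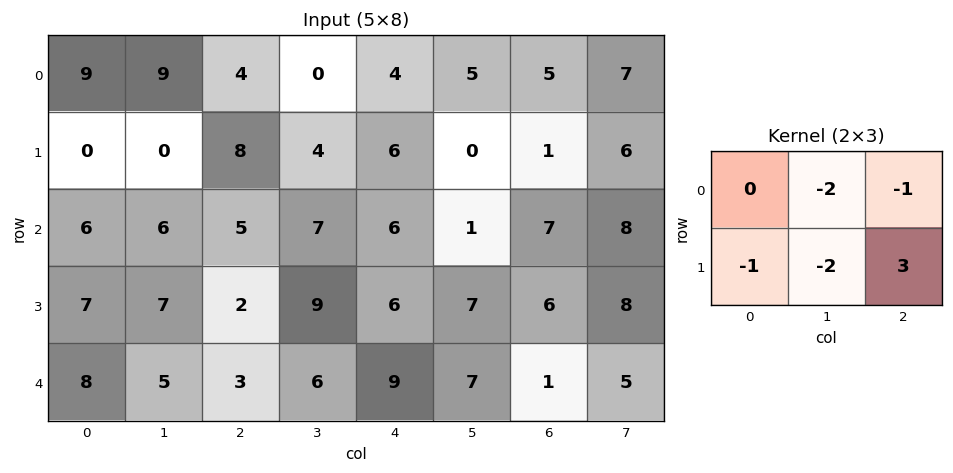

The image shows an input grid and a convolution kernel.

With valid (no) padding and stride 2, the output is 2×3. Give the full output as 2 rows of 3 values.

Output[0,0]: The receptive field on the input at this output position is [9 9 4 / 0 0 8]. Elementwise product with the kernel and sum: 9·-2 + 4·-1 + 0·-1 + 0·-2 + 8·3.
Output[0,1]: The receptive field on the input at this output position is [4 0 4 / 8 4 6]. Elementwise product with the kernel and sum: 0·-2 + 4·-1 + 8·-1 + 4·-2 + 6·3.

2 -2 -18
-32 -22 -11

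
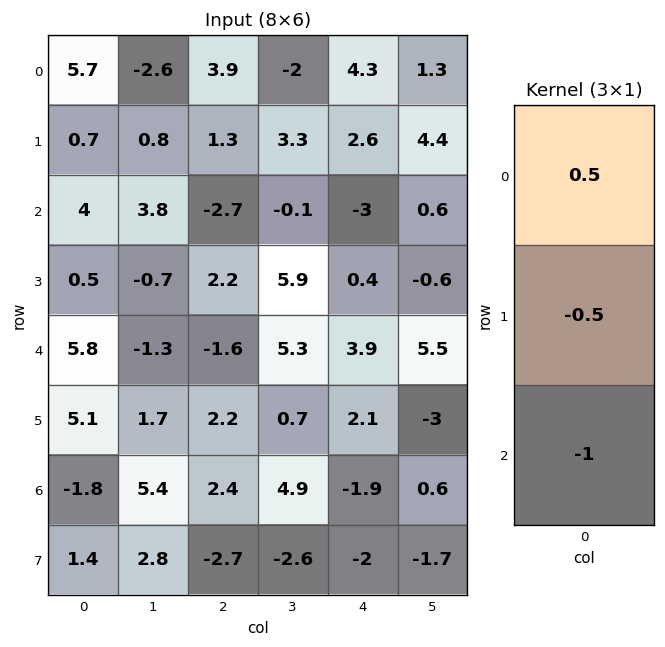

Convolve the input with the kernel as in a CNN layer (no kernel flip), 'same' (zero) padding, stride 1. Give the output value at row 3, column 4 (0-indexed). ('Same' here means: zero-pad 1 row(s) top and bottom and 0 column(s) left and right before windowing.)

-5.6

The receptive field on the zero-padded input at this output position is [-3 / 0.4 / 3.9]. Elementwise product with the kernel and sum: -3·0.5 + 0.4·-0.5 + 3.9·-1.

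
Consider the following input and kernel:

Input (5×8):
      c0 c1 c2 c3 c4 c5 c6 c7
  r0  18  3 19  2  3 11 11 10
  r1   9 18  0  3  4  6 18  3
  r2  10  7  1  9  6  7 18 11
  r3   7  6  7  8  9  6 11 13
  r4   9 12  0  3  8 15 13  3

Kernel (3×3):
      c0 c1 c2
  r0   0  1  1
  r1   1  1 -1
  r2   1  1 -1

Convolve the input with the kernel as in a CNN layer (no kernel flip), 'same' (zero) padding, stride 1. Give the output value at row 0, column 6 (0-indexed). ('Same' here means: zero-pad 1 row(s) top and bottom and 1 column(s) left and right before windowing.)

The receptive field on the zero-padded input at this output position is [0 0 0 / 11 11 10 / 6 18 3]. Elementwise product with the kernel and sum: 0·1 + 0·1 + 11·1 + 11·1 + 10·-1 + 6·1 + 18·1 + 3·-1.

33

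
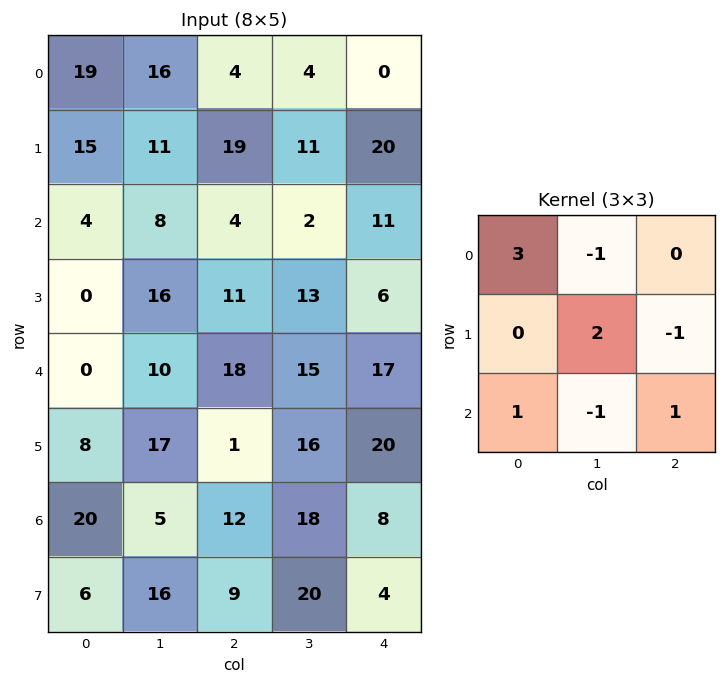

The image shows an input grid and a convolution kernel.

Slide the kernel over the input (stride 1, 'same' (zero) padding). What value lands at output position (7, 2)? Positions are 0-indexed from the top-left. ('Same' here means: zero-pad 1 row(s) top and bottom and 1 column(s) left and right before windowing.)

The receptive field on the zero-padded input at this output position is [5 12 18 / 16 9 20 / 0 0 0]. Elementwise product with the kernel and sum: 5·3 + 12·-1 + 9·2 + 20·-1 + 0·1 + 0·-1 + 0·1.

1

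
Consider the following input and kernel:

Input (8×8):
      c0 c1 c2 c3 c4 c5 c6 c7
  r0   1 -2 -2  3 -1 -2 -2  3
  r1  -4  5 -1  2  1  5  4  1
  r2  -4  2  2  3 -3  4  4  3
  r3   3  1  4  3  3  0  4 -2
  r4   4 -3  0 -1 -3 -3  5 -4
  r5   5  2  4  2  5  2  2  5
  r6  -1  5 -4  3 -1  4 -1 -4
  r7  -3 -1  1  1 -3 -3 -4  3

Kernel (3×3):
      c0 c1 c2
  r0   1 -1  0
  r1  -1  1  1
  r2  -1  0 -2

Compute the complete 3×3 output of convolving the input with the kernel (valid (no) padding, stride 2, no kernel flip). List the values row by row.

Output[0,0]: The receptive field on the input at this output position is [1 -2 -2 / -4 5 -1 / -4 2 2]. Elementwise product with the kernel and sum: 1·1 + -2·-1 + -4·-1 + 5·1 + -1·1 + -4·-1 + 2·-2.

11 3 4
-8 7 -13
17 10 2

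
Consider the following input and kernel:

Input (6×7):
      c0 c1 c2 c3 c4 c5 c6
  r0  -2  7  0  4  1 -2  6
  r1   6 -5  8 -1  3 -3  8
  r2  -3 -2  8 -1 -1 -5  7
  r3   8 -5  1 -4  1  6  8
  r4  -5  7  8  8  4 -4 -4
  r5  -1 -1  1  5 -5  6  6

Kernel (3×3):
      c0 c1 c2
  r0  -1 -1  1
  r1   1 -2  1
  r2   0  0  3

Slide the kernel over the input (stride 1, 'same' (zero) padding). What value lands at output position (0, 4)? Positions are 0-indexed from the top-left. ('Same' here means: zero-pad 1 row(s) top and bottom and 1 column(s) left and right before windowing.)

The receptive field on the zero-padded input at this output position is [0 0 0 / 4 1 -2 / -1 3 -3]. Elementwise product with the kernel and sum: 0·-1 + 0·-1 + 0·1 + 4·1 + 1·-2 + -2·1 + -3·3.

-9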